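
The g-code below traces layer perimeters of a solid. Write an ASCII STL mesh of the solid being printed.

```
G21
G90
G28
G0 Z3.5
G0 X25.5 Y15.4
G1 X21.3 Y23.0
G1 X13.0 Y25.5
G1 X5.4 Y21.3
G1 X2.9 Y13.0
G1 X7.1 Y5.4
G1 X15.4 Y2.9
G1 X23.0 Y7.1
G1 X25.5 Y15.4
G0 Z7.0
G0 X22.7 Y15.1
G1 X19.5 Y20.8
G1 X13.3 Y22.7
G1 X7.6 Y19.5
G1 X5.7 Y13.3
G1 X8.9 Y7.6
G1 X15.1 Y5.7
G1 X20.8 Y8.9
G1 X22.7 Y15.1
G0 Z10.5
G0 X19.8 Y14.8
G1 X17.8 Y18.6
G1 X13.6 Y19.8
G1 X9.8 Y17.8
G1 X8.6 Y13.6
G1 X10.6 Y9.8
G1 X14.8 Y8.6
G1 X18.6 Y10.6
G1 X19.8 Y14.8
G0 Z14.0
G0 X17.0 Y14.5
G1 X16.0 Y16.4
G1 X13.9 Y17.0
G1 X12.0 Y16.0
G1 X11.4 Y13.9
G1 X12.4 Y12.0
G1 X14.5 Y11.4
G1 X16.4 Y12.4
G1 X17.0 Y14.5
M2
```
solid part
  facet normal 0.0000 0.0000 -1.0000
    outer loop
      vertex 12.7 28.3 0.0
      vertex 23.1 25.2 0.0
      vertex 28.3 15.7 0.0
    endloop
  endfacet
  facet normal 0.0000 0.0000 -1.0000
    outer loop
      vertex 3.2 23.1 0.0
      vertex 12.7 28.3 0.0
      vertex 28.3 15.7 0.0
    endloop
  endfacet
  facet normal 0.0000 0.0000 -1.0000
    outer loop
      vertex 0.1 12.7 0.0
      vertex 3.2 23.1 0.0
      vertex 28.3 15.7 0.0
    endloop
  endfacet
  facet normal 0.0000 0.0000 -1.0000
    outer loop
      vertex 5.3 3.2 0.0
      vertex 0.1 12.7 0.0
      vertex 28.3 15.7 0.0
    endloop
  endfacet
  facet normal 0.0000 0.0000 -1.0000
    outer loop
      vertex 15.7 0.1 0.0
      vertex 5.3 3.2 0.0
      vertex 28.3 15.7 0.0
    endloop
  endfacet
  facet normal 0.0000 0.0000 -1.0000
    outer loop
      vertex 25.2 5.3 0.0
      vertex 15.7 0.1 0.0
      vertex 28.3 15.7 0.0
    endloop
  endfacet
  facet normal 0.7025 0.3845 0.5989
    outer loop
      vertex 28.3 15.7 0.0
      vertex 23.1 25.2 0.0
      vertex 14.2 14.2 17.5
    endloop
  endfacet
  facet normal 0.2288 0.7675 0.5988
    outer loop
      vertex 23.1 25.2 0.0
      vertex 12.7 28.3 0.0
      vertex 14.2 14.2 17.5
    endloop
  endfacet
  facet normal -0.3845 0.7025 0.5989
    outer loop
      vertex 12.7 28.3 0.0
      vertex 3.2 23.1 0.0
      vertex 14.2 14.2 17.5
    endloop
  endfacet
  facet normal -0.7675 0.2288 0.5988
    outer loop
      vertex 3.2 23.1 0.0
      vertex 0.1 12.7 0.0
      vertex 14.2 14.2 17.5
    endloop
  endfacet
  facet normal -0.7025 -0.3845 0.5989
    outer loop
      vertex 0.1 12.7 0.0
      vertex 5.3 3.2 0.0
      vertex 14.2 14.2 17.5
    endloop
  endfacet
  facet normal -0.2288 -0.7675 0.5988
    outer loop
      vertex 5.3 3.2 0.0
      vertex 15.7 0.1 0.0
      vertex 14.2 14.2 17.5
    endloop
  endfacet
  facet normal 0.3845 -0.7025 0.5989
    outer loop
      vertex 15.7 0.1 0.0
      vertex 25.2 5.3 0.0
      vertex 14.2 14.2 17.5
    endloop
  endfacet
  facet normal 0.7675 -0.2288 0.5988
    outer loop
      vertex 25.2 5.3 0.0
      vertex 28.3 15.7 0.0
      vertex 14.2 14.2 17.5
    endloop
  endfacet
endsolid part

The G0 Z moves step by Δz≈3.5 mm. The G1 loops shrink linearly with z, so the solid tapers from its base footprint up to z≈17.5. Closing with a flat bottom cap and the tapered top and triangulating gives 14 facets — a regular 8-sided pyramid, base circumscribed radius ≈ 14.2 mm, apex at z ≈ 17.5 mm.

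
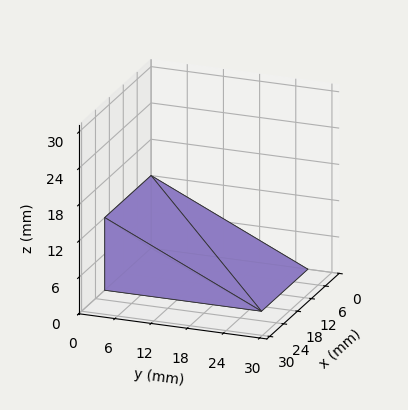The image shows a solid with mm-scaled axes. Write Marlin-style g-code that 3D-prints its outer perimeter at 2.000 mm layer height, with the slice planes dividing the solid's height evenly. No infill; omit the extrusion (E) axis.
Reading the render: the shape is a wedge (ramp): 20 × 26 mm base, rising to 12 mm along the y=0 edge and sloping linearly to z=0 at y=26 (dimensions read to the nearest mm from the axis ticks). For the g-code, the solid's height is divided into equal slices at the stated Δz and each level perimeter traced with G1 moves after a G0 lift.

; perimeter-only toolpath
G21 ; units = mm
G90 ; absolute positioning
G28 ; home
; layer 1
G0 Z2.000
G0 X0.000 Y0.000
G1 X20.000 Y0.000
G1 X20.000 Y21.667
G1 X0.000 Y21.667
G1 X0.000 Y0.000
; layer 2
G0 Z4.000
G0 X0.000 Y0.000
G1 X20.000 Y0.000
G1 X20.000 Y17.333
G1 X0.000 Y17.333
G1 X0.000 Y0.000
; layer 3
G0 Z6.000
G0 X0.000 Y0.000
G1 X20.000 Y0.000
G1 X20.000 Y13.000
G1 X0.000 Y13.000
G1 X0.000 Y0.000
; layer 4
G0 Z8.000
G0 X0.000 Y0.000
G1 X20.000 Y0.000
G1 X20.000 Y8.667
G1 X0.000 Y8.667
G1 X0.000 Y0.000
; layer 5
G0 Z10.000
G0 X0.000 Y0.000
G1 X20.000 Y0.000
G1 X20.000 Y4.333
G1 X0.000 Y4.333
G1 X0.000 Y0.000
M2 ; end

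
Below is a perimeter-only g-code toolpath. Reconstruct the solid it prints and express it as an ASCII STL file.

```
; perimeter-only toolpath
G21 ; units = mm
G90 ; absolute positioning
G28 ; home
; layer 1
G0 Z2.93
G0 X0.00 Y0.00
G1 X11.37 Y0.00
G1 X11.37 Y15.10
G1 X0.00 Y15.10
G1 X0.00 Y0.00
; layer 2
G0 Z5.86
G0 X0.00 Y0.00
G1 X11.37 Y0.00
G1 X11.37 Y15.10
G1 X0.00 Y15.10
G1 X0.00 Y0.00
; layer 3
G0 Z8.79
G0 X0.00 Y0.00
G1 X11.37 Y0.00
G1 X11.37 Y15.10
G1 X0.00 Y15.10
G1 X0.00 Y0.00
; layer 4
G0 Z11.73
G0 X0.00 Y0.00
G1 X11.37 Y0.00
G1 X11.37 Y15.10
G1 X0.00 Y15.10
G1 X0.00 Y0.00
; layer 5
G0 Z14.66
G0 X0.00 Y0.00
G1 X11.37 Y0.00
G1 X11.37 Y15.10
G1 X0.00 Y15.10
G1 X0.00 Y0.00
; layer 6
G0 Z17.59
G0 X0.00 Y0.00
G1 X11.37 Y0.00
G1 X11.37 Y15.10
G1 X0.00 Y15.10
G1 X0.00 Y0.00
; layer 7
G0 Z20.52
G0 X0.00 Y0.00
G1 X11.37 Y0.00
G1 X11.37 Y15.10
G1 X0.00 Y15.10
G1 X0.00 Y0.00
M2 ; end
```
solid part
  facet normal 0.0000 0.0000 -1.0000
    outer loop
      vertex 11.37 15.10 0.00
      vertex 11.37 0.00 0.00
      vertex 0.00 0.00 0.00
    endloop
  endfacet
  facet normal 0.0000 0.0000 -1.0000
    outer loop
      vertex 0.00 15.10 0.00
      vertex 11.37 15.10 0.00
      vertex 0.00 0.00 0.00
    endloop
  endfacet
  facet normal 0.0000 0.0000 1.0000
    outer loop
      vertex 0.00 0.00 20.52
      vertex 11.37 0.00 20.52
      vertex 11.37 15.10 20.52
    endloop
  endfacet
  facet normal 0.0000 0.0000 1.0000
    outer loop
      vertex 0.00 0.00 20.52
      vertex 11.37 15.10 20.52
      vertex 0.00 15.10 20.52
    endloop
  endfacet
  facet normal 0.0000 -1.0000 0.0000
    outer loop
      vertex 0.00 0.00 0.00
      vertex 11.37 0.00 0.00
      vertex 11.37 0.00 20.52
    endloop
  endfacet
  facet normal 0.0000 -1.0000 0.0000
    outer loop
      vertex 0.00 0.00 0.00
      vertex 11.37 0.00 20.52
      vertex 0.00 0.00 20.52
    endloop
  endfacet
  facet normal 0.0000 1.0000 0.0000
    outer loop
      vertex 11.37 15.10 20.52
      vertex 11.37 15.10 0.00
      vertex 0.00 15.10 0.00
    endloop
  endfacet
  facet normal 0.0000 1.0000 0.0000
    outer loop
      vertex 0.00 15.10 20.52
      vertex 11.37 15.10 20.52
      vertex 0.00 15.10 0.00
    endloop
  endfacet
  facet normal -1.0000 0.0000 0.0000
    outer loop
      vertex 0.00 15.10 20.52
      vertex 0.00 15.10 0.00
      vertex 0.00 0.00 0.00
    endloop
  endfacet
  facet normal -1.0000 0.0000 0.0000
    outer loop
      vertex 0.00 0.00 20.52
      vertex 0.00 15.10 20.52
      vertex 0.00 0.00 0.00
    endloop
  endfacet
  facet normal 1.0000 0.0000 0.0000
    outer loop
      vertex 11.37 0.00 0.00
      vertex 11.37 15.10 0.00
      vertex 11.37 15.10 20.52
    endloop
  endfacet
  facet normal 1.0000 0.0000 0.0000
    outer loop
      vertex 11.37 0.00 0.00
      vertex 11.37 15.10 20.52
      vertex 11.37 0.00 20.52
    endloop
  endfacet
endsolid part

The G0 Z moves step by Δz≈2.93 mm. Every layer's G1 loop is the same polygon, so the solid is a straight extrusion of it from z=0 to z≈20.5. Closing with flat bottom and top caps and triangulating gives 12 facets — a rectangular box, roughly 11.4 × 15.1 mm footprint and 20.5 mm tall.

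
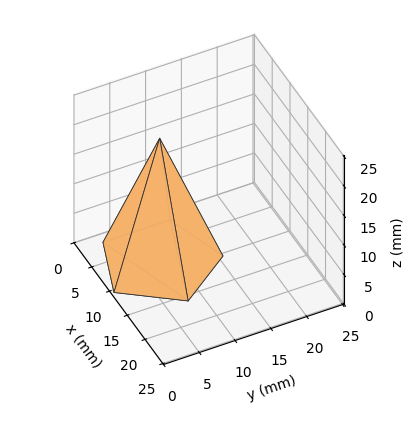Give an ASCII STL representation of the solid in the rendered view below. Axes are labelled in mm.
Reading the render: the shape is a regular 5-sided pyramid, base circumscribed radius ≈ 8 mm, apex at z ≈ 21 mm (dimensions read to the nearest mm from the axis ticks). For the STL, each face is triangulated and given an outward normal.

solid part
  facet normal 0.0000 0.0000 -1.0000
    outer loop
      vertex 1.528 12.702 0.000
      vertex 10.472 15.608 0.000
      vertex 16.000 8.000 0.000
    endloop
  endfacet
  facet normal 0.0000 0.0000 -1.0000
    outer loop
      vertex 1.528 3.298 0.000
      vertex 1.528 12.702 0.000
      vertex 16.000 8.000 0.000
    endloop
  endfacet
  facet normal 0.0000 0.0000 -1.0000
    outer loop
      vertex 10.472 0.392 0.000
      vertex 1.528 3.298 0.000
      vertex 16.000 8.000 0.000
    endloop
  endfacet
  facet normal 0.7731 0.5617 0.2945
    outer loop
      vertex 16.000 8.000 0.000
      vertex 10.472 15.608 0.000
      vertex 8.000 8.000 21.000
    endloop
  endfacet
  facet normal -0.2953 0.9089 0.2945
    outer loop
      vertex 10.472 15.608 0.000
      vertex 1.528 12.702 0.000
      vertex 8.000 8.000 21.000
    endloop
  endfacet
  facet normal -0.9556 0.0000 0.2945
    outer loop
      vertex 1.528 12.702 0.000
      vertex 1.528 3.298 0.000
      vertex 8.000 8.000 21.000
    endloop
  endfacet
  facet normal -0.2953 -0.9089 0.2945
    outer loop
      vertex 1.528 3.298 0.000
      vertex 10.472 0.392 0.000
      vertex 8.000 8.000 21.000
    endloop
  endfacet
  facet normal 0.7731 -0.5617 0.2945
    outer loop
      vertex 10.472 0.392 0.000
      vertex 16.000 8.000 0.000
      vertex 8.000 8.000 21.000
    endloop
  endfacet
endsolid part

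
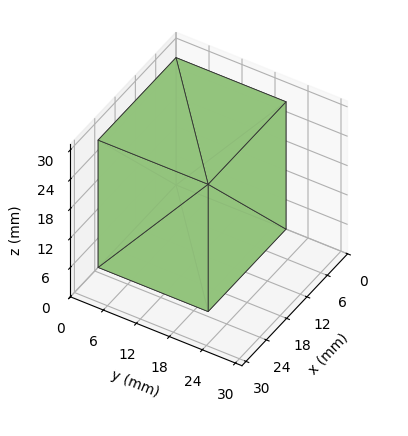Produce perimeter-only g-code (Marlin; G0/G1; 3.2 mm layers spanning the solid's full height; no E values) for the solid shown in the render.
Reading the render: the shape is a rectangular box, roughly 23 × 20 mm footprint and 26 mm tall (dimensions read to the nearest mm from the axis ticks). For the g-code, the solid's height is divided into equal slices at the stated Δz and each level perimeter traced with G1 moves after a G0 lift.

; perimeter-only toolpath
G21 ; units = mm
G90 ; absolute positioning
G28 ; home
; layer 1
G0 Z3.2
G0 X0.0 Y0.0
G1 X23.0 Y0.0
G1 X23.0 Y20.0
G1 X0.0 Y20.0
G1 X0.0 Y0.0
; layer 2
G0 Z6.5
G0 X0.0 Y0.0
G1 X23.0 Y0.0
G1 X23.0 Y20.0
G1 X0.0 Y20.0
G1 X0.0 Y0.0
; layer 3
G0 Z9.8
G0 X0.0 Y0.0
G1 X23.0 Y0.0
G1 X23.0 Y20.0
G1 X0.0 Y20.0
G1 X0.0 Y0.0
; layer 4
G0 Z13.0
G0 X0.0 Y0.0
G1 X23.0 Y0.0
G1 X23.0 Y20.0
G1 X0.0 Y20.0
G1 X0.0 Y0.0
; layer 5
G0 Z16.2
G0 X0.0 Y0.0
G1 X23.0 Y0.0
G1 X23.0 Y20.0
G1 X0.0 Y20.0
G1 X0.0 Y0.0
; layer 6
G0 Z19.5
G0 X0.0 Y0.0
G1 X23.0 Y0.0
G1 X23.0 Y20.0
G1 X0.0 Y20.0
G1 X0.0 Y0.0
; layer 7
G0 Z22.8
G0 X0.0 Y0.0
G1 X23.0 Y0.0
G1 X23.0 Y20.0
G1 X0.0 Y20.0
G1 X0.0 Y0.0
; layer 8
G0 Z26.0
G0 X0.0 Y0.0
G1 X23.0 Y0.0
G1 X23.0 Y20.0
G1 X0.0 Y20.0
G1 X0.0 Y0.0
M2 ; end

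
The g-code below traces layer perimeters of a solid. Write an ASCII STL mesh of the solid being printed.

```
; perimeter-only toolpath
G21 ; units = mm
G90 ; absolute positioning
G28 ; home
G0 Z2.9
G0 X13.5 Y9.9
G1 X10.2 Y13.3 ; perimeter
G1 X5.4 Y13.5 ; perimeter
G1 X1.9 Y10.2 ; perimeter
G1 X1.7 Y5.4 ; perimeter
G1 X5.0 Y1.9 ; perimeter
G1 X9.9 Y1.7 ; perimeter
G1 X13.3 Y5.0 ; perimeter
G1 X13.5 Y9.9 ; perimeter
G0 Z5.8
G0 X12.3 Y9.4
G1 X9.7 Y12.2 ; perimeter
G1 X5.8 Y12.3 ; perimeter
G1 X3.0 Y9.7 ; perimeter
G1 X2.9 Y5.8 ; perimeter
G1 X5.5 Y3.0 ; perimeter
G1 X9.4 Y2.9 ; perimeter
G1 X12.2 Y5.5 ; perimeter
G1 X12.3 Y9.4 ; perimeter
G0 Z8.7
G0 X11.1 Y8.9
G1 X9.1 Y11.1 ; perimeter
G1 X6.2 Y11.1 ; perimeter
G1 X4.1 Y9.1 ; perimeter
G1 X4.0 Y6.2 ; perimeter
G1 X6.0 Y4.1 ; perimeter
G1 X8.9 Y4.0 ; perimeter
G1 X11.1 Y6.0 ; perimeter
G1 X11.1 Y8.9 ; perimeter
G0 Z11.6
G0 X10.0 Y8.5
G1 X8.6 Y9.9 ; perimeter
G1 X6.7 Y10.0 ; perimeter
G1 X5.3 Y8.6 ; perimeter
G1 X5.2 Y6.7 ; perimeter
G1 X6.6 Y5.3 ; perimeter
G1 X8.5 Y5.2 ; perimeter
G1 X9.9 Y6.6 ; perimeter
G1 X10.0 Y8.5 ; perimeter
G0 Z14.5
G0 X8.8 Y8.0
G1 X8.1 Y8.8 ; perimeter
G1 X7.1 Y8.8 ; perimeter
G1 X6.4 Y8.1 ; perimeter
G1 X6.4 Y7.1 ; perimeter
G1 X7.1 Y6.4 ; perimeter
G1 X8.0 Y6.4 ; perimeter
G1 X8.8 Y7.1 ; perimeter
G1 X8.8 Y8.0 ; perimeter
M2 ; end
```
solid part
  facet normal 0.0000 0.0000 -1.0000
    outer loop
      vertex 4.9 14.7 0.0
      vertex 10.7 14.5 0.0
      vertex 14.7 10.3 0.0
    endloop
  endfacet
  facet normal 0.0000 0.0000 -1.0000
    outer loop
      vertex 0.7 10.7 0.0
      vertex 4.9 14.7 0.0
      vertex 14.7 10.3 0.0
    endloop
  endfacet
  facet normal 0.0000 0.0000 -1.0000
    outer loop
      vertex 0.5 4.9 0.0
      vertex 0.7 10.7 0.0
      vertex 14.7 10.3 0.0
    endloop
  endfacet
  facet normal 0.0000 0.0000 -1.0000
    outer loop
      vertex 4.5 0.7 0.0
      vertex 0.5 4.9 0.0
      vertex 14.7 10.3 0.0
    endloop
  endfacet
  facet normal 0.0000 0.0000 -1.0000
    outer loop
      vertex 10.3 0.5 0.0
      vertex 4.5 0.7 0.0
      vertex 14.7 10.3 0.0
    endloop
  endfacet
  facet normal 0.0000 0.0000 -1.0000
    outer loop
      vertex 14.5 4.5 0.0
      vertex 10.3 0.5 0.0
      vertex 14.7 10.3 0.0
    endloop
  endfacet
  facet normal 0.6718 0.6398 0.3734
    outer loop
      vertex 14.7 10.3 0.0
      vertex 10.7 14.5 0.0
      vertex 7.6 7.6 17.4
    endloop
  endfacet
  facet normal 0.0320 0.9271 0.3734
    outer loop
      vertex 10.7 14.5 0.0
      vertex 4.9 14.7 0.0
      vertex 7.6 7.6 17.4
    endloop
  endfacet
  facet normal -0.6398 0.6718 0.3734
    outer loop
      vertex 4.9 14.7 0.0
      vertex 0.7 10.7 0.0
      vertex 7.6 7.6 17.4
    endloop
  endfacet
  facet normal -0.9271 0.0320 0.3734
    outer loop
      vertex 0.7 10.7 0.0
      vertex 0.5 4.9 0.0
      vertex 7.6 7.6 17.4
    endloop
  endfacet
  facet normal -0.6718 -0.6398 0.3734
    outer loop
      vertex 0.5 4.9 0.0
      vertex 4.5 0.7 0.0
      vertex 7.6 7.6 17.4
    endloop
  endfacet
  facet normal -0.0320 -0.9271 0.3734
    outer loop
      vertex 4.5 0.7 0.0
      vertex 10.3 0.5 0.0
      vertex 7.6 7.6 17.4
    endloop
  endfacet
  facet normal 0.6398 -0.6718 0.3734
    outer loop
      vertex 10.3 0.5 0.0
      vertex 14.5 4.5 0.0
      vertex 7.6 7.6 17.4
    endloop
  endfacet
  facet normal 0.9271 -0.0320 0.3734
    outer loop
      vertex 14.5 4.5 0.0
      vertex 14.7 10.3 0.0
      vertex 7.6 7.6 17.4
    endloop
  endfacet
endsolid part

The G0 Z moves step by Δz≈2.9 mm. The G1 loops shrink linearly with z, so the solid tapers from its base footprint up to z≈17.4. Closing with a flat bottom cap and the tapered top and triangulating gives 14 facets — a regular 8-sided pyramid, base circumscribed radius ≈ 7.6 mm, apex at z ≈ 17.4 mm.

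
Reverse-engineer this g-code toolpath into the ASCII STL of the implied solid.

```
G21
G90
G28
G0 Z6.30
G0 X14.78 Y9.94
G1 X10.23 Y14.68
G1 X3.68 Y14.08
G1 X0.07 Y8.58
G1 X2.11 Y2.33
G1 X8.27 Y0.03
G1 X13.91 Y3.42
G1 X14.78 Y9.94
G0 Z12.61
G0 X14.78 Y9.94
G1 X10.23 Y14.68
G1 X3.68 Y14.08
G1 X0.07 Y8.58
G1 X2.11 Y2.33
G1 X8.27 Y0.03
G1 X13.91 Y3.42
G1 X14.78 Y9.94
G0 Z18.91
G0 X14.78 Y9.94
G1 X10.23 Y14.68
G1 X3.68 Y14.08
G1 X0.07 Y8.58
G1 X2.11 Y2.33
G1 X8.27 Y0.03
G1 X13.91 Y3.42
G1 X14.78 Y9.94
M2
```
solid part
  facet normal 0.0000 0.0000 -1.0000
    outer loop
      vertex 3.68 14.08 0.00
      vertex 10.23 14.68 0.00
      vertex 14.78 9.94 0.00
    endloop
  endfacet
  facet normal 0.0000 0.0000 -1.0000
    outer loop
      vertex 0.07 8.58 0.00
      vertex 3.68 14.08 0.00
      vertex 14.78 9.94 0.00
    endloop
  endfacet
  facet normal 0.0000 0.0000 -1.0000
    outer loop
      vertex 2.11 2.33 0.00
      vertex 0.07 8.58 0.00
      vertex 14.78 9.94 0.00
    endloop
  endfacet
  facet normal 0.0000 0.0000 -1.0000
    outer loop
      vertex 8.27 0.03 0.00
      vertex 2.11 2.33 0.00
      vertex 14.78 9.94 0.00
    endloop
  endfacet
  facet normal 0.0000 0.0000 -1.0000
    outer loop
      vertex 13.91 3.42 0.00
      vertex 8.27 0.03 0.00
      vertex 14.78 9.94 0.00
    endloop
  endfacet
  facet normal 0.0000 0.0000 1.0000
    outer loop
      vertex 14.78 9.94 18.91
      vertex 10.23 14.68 18.91
      vertex 3.68 14.08 18.91
    endloop
  endfacet
  facet normal 0.0000 0.0000 1.0000
    outer loop
      vertex 14.78 9.94 18.91
      vertex 3.68 14.08 18.91
      vertex 0.07 8.58 18.91
    endloop
  endfacet
  facet normal 0.0000 0.0000 1.0000
    outer loop
      vertex 14.78 9.94 18.91
      vertex 0.07 8.58 18.91
      vertex 2.11 2.33 18.91
    endloop
  endfacet
  facet normal 0.0000 0.0000 1.0000
    outer loop
      vertex 14.78 9.94 18.91
      vertex 2.11 2.33 18.91
      vertex 8.27 0.03 18.91
    endloop
  endfacet
  facet normal 0.0000 0.0000 1.0000
    outer loop
      vertex 14.78 9.94 18.91
      vertex 8.27 0.03 18.91
      vertex 13.91 3.42 18.91
    endloop
  endfacet
  facet normal 0.7214 0.6925 0.0000
    outer loop
      vertex 14.78 9.94 0.00
      vertex 10.23 14.68 0.00
      vertex 10.23 14.68 18.91
    endloop
  endfacet
  facet normal 0.7214 0.6925 0.0000
    outer loop
      vertex 14.78 9.94 0.00
      vertex 10.23 14.68 18.91
      vertex 14.78 9.94 18.91
    endloop
  endfacet
  facet normal -0.0912 0.9958 0.0000
    outer loop
      vertex 10.23 14.68 0.00
      vertex 3.68 14.08 0.00
      vertex 3.68 14.08 18.91
    endloop
  endfacet
  facet normal -0.0912 0.9958 0.0000
    outer loop
      vertex 10.23 14.68 0.00
      vertex 3.68 14.08 18.91
      vertex 10.23 14.68 18.91
    endloop
  endfacet
  facet normal -0.8360 0.5487 0.0000
    outer loop
      vertex 3.68 14.08 0.00
      vertex 0.07 8.58 0.00
      vertex 0.07 8.58 18.91
    endloop
  endfacet
  facet normal -0.8360 0.5487 0.0000
    outer loop
      vertex 3.68 14.08 0.00
      vertex 0.07 8.58 18.91
      vertex 3.68 14.08 18.91
    endloop
  endfacet
  facet normal -0.9506 -0.3103 0.0000
    outer loop
      vertex 0.07 8.58 0.00
      vertex 2.11 2.33 0.00
      vertex 2.11 2.33 18.91
    endloop
  endfacet
  facet normal -0.9506 -0.3103 0.0000
    outer loop
      vertex 0.07 8.58 0.00
      vertex 2.11 2.33 18.91
      vertex 0.07 8.58 18.91
    endloop
  endfacet
  facet normal -0.3498 -0.9368 0.0000
    outer loop
      vertex 2.11 2.33 0.00
      vertex 8.27 0.03 0.00
      vertex 8.27 0.03 18.91
    endloop
  endfacet
  facet normal -0.3498 -0.9368 0.0000
    outer loop
      vertex 2.11 2.33 0.00
      vertex 8.27 0.03 18.91
      vertex 2.11 2.33 18.91
    endloop
  endfacet
  facet normal 0.5152 -0.8571 0.0000
    outer loop
      vertex 8.27 0.03 0.00
      vertex 13.91 3.42 0.00
      vertex 13.91 3.42 18.91
    endloop
  endfacet
  facet normal 0.5152 -0.8571 0.0000
    outer loop
      vertex 8.27 0.03 0.00
      vertex 13.91 3.42 18.91
      vertex 8.27 0.03 18.91
    endloop
  endfacet
  facet normal 0.9912 -0.1323 0.0000
    outer loop
      vertex 13.91 3.42 0.00
      vertex 14.78 9.94 0.00
      vertex 14.78 9.94 18.91
    endloop
  endfacet
  facet normal 0.9912 -0.1323 0.0000
    outer loop
      vertex 13.91 3.42 0.00
      vertex 14.78 9.94 18.91
      vertex 13.91 3.42 18.91
    endloop
  endfacet
endsolid part

The G0 Z moves step by Δz≈6.30 mm. Every layer's G1 loop is the same polygon, so the solid is a straight extrusion of it from z=0 to z≈18.9. Closing with flat bottom and top caps and triangulating gives 24 facets — a regular 7-sided prism (a cylinder approximated with 7 flat sides), circumscribed radius ≈ 7.58 mm, height ≈ 18.9 mm.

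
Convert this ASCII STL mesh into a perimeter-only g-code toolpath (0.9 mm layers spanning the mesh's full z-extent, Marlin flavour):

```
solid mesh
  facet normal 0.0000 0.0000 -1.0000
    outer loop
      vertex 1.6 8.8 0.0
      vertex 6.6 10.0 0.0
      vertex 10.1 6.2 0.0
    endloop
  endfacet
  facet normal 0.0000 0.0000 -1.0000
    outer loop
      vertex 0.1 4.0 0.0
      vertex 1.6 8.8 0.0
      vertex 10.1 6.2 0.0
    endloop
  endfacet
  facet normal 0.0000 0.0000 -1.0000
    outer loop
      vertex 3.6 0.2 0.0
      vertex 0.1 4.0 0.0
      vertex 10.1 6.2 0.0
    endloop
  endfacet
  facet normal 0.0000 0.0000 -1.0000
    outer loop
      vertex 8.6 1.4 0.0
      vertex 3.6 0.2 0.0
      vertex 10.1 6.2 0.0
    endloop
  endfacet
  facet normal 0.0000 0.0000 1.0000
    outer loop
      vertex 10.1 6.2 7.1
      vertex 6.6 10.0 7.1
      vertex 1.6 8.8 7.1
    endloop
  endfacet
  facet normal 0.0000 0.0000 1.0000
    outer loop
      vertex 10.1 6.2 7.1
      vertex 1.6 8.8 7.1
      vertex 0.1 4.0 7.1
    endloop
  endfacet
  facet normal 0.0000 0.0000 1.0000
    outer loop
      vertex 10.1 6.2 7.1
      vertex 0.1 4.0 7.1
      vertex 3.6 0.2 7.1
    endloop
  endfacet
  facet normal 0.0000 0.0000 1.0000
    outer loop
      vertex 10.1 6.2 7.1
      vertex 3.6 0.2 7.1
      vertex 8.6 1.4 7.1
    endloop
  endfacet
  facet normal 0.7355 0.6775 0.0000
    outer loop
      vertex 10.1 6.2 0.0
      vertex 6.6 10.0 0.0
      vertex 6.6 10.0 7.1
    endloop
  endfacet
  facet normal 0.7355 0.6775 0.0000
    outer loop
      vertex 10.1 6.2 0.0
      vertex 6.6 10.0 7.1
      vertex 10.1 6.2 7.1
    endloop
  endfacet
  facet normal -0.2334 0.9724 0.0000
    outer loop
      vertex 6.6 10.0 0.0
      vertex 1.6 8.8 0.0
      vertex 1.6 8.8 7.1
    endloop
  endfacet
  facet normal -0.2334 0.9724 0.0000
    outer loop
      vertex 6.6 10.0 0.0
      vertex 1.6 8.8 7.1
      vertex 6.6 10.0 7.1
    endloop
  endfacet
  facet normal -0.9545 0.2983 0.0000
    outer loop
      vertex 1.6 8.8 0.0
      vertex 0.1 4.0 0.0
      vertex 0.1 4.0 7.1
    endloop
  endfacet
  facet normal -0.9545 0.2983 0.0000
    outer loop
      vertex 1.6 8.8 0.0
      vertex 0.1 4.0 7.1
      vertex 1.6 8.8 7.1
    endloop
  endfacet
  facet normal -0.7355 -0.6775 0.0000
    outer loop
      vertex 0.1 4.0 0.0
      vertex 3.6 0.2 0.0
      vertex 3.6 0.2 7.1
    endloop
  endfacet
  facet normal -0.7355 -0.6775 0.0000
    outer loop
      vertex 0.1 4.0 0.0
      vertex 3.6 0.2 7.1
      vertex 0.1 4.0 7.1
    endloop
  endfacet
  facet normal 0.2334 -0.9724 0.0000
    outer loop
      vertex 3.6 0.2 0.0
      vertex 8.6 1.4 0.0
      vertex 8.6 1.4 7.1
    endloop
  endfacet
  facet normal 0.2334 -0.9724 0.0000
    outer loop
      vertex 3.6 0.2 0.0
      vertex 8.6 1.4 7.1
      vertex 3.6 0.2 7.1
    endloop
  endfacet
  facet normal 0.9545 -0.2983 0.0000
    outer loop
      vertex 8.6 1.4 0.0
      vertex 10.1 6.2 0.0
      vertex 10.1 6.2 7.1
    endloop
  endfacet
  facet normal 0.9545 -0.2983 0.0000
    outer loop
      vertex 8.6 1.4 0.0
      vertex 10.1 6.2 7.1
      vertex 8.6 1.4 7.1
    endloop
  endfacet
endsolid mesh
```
; perimeter-only toolpath
G21 ; units = mm
G90 ; absolute positioning
G28 ; home
; layer 1
G0 Z0.9
G0 X10.1 Y6.2
G1 X6.6 Y10.0
G1 X1.6 Y8.8
G1 X0.1 Y4.0
G1 X3.6 Y0.2
G1 X8.6 Y1.4
G1 X10.1 Y6.2
; layer 2
G0 Z1.8
G0 X10.1 Y6.2
G1 X6.6 Y10.0
G1 X1.6 Y8.8
G1 X0.1 Y4.0
G1 X3.6 Y0.2
G1 X8.6 Y1.4
G1 X10.1 Y6.2
; layer 3
G0 Z2.7
G0 X10.1 Y6.2
G1 X6.6 Y10.0
G1 X1.6 Y8.8
G1 X0.1 Y4.0
G1 X3.6 Y0.2
G1 X8.6 Y1.4
G1 X10.1 Y6.2
; layer 4
G0 Z3.5
G0 X10.1 Y6.2
G1 X6.6 Y10.0
G1 X1.6 Y8.8
G1 X0.1 Y4.0
G1 X3.6 Y0.2
G1 X8.6 Y1.4
G1 X10.1 Y6.2
; layer 5
G0 Z4.4
G0 X10.1 Y6.2
G1 X6.6 Y10.0
G1 X1.6 Y8.8
G1 X0.1 Y4.0
G1 X3.6 Y0.2
G1 X8.6 Y1.4
G1 X10.1 Y6.2
; layer 6
G0 Z5.3
G0 X10.1 Y6.2
G1 X6.6 Y10.0
G1 X1.6 Y8.8
G1 X0.1 Y4.0
G1 X3.6 Y0.2
G1 X8.6 Y1.4
G1 X10.1 Y6.2
; layer 7
G0 Z6.2
G0 X10.1 Y6.2
G1 X6.6 Y10.0
G1 X1.6 Y8.8
G1 X0.1 Y4.0
G1 X3.6 Y0.2
G1 X8.6 Y1.4
G1 X10.1 Y6.2
; layer 8
G0 Z7.1
G0 X10.1 Y6.2
G1 X6.6 Y10.0
G1 X1.6 Y8.8
G1 X0.1 Y4.0
G1 X3.6 Y0.2
G1 X8.6 Y1.4
G1 X10.1 Y6.2
M2 ; end

The solid is a regular 6-sided prism (a cylinder approximated with 6 flat sides), circumscribed radius ≈ 5.1 mm, height ≈ 7.1 mm. Slicing at Δz = 0.9 mm — 8 equal slices spanning the solid's height, so layer i sits at z = i·h/8 — gives 8 non-empty perimeters. Each is a 6-segment closed polygon; G0 lifts to the layer z and rapids to the start vertex, then G1 traces the edges.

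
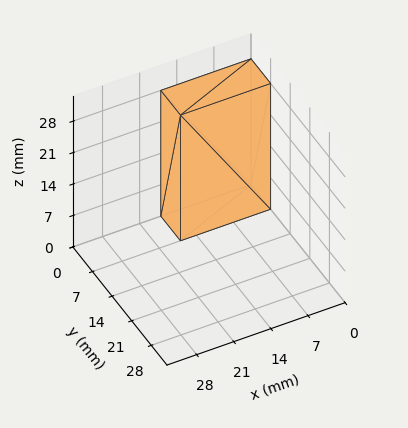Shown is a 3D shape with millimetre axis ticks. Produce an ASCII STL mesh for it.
Reading the render: the shape is a rectangular box, roughly 17 × 7 mm footprint and 28 mm tall (dimensions read to the nearest mm from the axis ticks). For the STL, each face is triangulated and given an outward normal.

solid part
  facet normal 0.0000 0.0000 -1.0000
    outer loop
      vertex 17.00 7.00 0.00
      vertex 17.00 0.00 0.00
      vertex 0.00 0.00 0.00
    endloop
  endfacet
  facet normal 0.0000 0.0000 -1.0000
    outer loop
      vertex 0.00 7.00 0.00
      vertex 17.00 7.00 0.00
      vertex 0.00 0.00 0.00
    endloop
  endfacet
  facet normal 0.0000 0.0000 1.0000
    outer loop
      vertex 0.00 0.00 28.00
      vertex 17.00 0.00 28.00
      vertex 17.00 7.00 28.00
    endloop
  endfacet
  facet normal 0.0000 0.0000 1.0000
    outer loop
      vertex 0.00 0.00 28.00
      vertex 17.00 7.00 28.00
      vertex 0.00 7.00 28.00
    endloop
  endfacet
  facet normal 0.0000 -1.0000 0.0000
    outer loop
      vertex 0.00 0.00 0.00
      vertex 17.00 0.00 0.00
      vertex 17.00 0.00 28.00
    endloop
  endfacet
  facet normal 0.0000 -1.0000 0.0000
    outer loop
      vertex 0.00 0.00 0.00
      vertex 17.00 0.00 28.00
      vertex 0.00 0.00 28.00
    endloop
  endfacet
  facet normal 0.0000 1.0000 0.0000
    outer loop
      vertex 17.00 7.00 28.00
      vertex 17.00 7.00 0.00
      vertex 0.00 7.00 0.00
    endloop
  endfacet
  facet normal 0.0000 1.0000 0.0000
    outer loop
      vertex 0.00 7.00 28.00
      vertex 17.00 7.00 28.00
      vertex 0.00 7.00 0.00
    endloop
  endfacet
  facet normal -1.0000 0.0000 0.0000
    outer loop
      vertex 0.00 7.00 28.00
      vertex 0.00 7.00 0.00
      vertex 0.00 0.00 0.00
    endloop
  endfacet
  facet normal -1.0000 0.0000 0.0000
    outer loop
      vertex 0.00 0.00 28.00
      vertex 0.00 7.00 28.00
      vertex 0.00 0.00 0.00
    endloop
  endfacet
  facet normal 1.0000 0.0000 0.0000
    outer loop
      vertex 17.00 0.00 0.00
      vertex 17.00 7.00 0.00
      vertex 17.00 7.00 28.00
    endloop
  endfacet
  facet normal 1.0000 0.0000 0.0000
    outer loop
      vertex 17.00 0.00 0.00
      vertex 17.00 7.00 28.00
      vertex 17.00 0.00 28.00
    endloop
  endfacet
endsolid part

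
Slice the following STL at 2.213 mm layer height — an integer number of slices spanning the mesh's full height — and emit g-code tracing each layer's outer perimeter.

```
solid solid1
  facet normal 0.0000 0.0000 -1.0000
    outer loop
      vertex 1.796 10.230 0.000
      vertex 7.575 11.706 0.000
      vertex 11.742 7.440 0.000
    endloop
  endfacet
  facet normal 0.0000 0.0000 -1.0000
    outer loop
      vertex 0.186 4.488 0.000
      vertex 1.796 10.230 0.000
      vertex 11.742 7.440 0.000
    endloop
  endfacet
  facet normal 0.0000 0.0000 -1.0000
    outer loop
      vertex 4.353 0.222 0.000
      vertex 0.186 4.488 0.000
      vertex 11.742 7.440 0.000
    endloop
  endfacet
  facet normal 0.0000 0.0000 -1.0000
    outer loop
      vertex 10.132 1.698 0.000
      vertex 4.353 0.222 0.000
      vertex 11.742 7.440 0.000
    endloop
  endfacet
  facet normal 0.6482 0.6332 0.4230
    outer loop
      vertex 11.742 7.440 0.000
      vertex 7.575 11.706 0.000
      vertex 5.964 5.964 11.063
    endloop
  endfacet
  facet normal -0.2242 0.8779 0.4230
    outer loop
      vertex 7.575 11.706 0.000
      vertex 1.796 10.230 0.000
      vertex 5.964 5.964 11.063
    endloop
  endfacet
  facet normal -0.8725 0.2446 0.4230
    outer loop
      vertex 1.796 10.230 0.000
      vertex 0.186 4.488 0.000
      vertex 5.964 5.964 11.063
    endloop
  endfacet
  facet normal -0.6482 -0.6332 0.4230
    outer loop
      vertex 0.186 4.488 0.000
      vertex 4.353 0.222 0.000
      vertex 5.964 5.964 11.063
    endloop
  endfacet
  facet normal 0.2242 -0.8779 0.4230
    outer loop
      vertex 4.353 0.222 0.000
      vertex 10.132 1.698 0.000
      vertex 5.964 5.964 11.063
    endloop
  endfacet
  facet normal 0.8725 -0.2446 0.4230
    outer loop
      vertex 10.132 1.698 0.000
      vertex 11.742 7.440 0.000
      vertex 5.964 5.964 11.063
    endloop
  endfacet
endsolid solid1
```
; perimeter-only toolpath
G21 ; units = mm
G90 ; absolute positioning
G28 ; home
; layer 1
G0 Z2.213
G0 X10.586 Y7.145
G1 X7.253 Y10.558
G1 X2.630 Y9.377
G1 X1.342 Y4.783
G1 X4.675 Y1.370
G1 X9.298 Y2.551
G1 X10.586 Y7.145
; layer 2
G0 Z4.425
G0 X9.431 Y6.850
G1 X6.931 Y9.409
G1 X3.463 Y8.524
G1 X2.497 Y5.078
G1 X4.997 Y2.519
G1 X8.465 Y3.404
G1 X9.431 Y6.850
; layer 3
G0 Z6.638
G0 X8.275 Y6.554
G1 X6.608 Y8.261
G1 X4.297 Y7.670
G1 X3.653 Y5.374
G1 X5.320 Y3.667
G1 X7.631 Y4.258
G1 X8.275 Y6.554
; layer 4
G0 Z8.850
G0 X7.120 Y6.259
G1 X6.286 Y7.112
G1 X5.130 Y6.817
G1 X4.808 Y5.669
G1 X5.642 Y4.816
G1 X6.798 Y5.111
G1 X7.120 Y6.259
M2 ; end

The solid is a regular 6-sided pyramid, base circumscribed radius ≈ 5.96 mm, apex at z ≈ 11.1 mm. Slicing at Δz = 2.213 mm — 5 equal slices spanning the solid's height, so layer i sits at z = i·h/5 — gives 4 non-empty perimeters. Each is a 6-segment closed polygon; G0 lifts to the layer z and rapids to the start vertex, then G1 traces the edges. The cross-section shrinks linearly with z (the slice at the apex is degenerate and omitted).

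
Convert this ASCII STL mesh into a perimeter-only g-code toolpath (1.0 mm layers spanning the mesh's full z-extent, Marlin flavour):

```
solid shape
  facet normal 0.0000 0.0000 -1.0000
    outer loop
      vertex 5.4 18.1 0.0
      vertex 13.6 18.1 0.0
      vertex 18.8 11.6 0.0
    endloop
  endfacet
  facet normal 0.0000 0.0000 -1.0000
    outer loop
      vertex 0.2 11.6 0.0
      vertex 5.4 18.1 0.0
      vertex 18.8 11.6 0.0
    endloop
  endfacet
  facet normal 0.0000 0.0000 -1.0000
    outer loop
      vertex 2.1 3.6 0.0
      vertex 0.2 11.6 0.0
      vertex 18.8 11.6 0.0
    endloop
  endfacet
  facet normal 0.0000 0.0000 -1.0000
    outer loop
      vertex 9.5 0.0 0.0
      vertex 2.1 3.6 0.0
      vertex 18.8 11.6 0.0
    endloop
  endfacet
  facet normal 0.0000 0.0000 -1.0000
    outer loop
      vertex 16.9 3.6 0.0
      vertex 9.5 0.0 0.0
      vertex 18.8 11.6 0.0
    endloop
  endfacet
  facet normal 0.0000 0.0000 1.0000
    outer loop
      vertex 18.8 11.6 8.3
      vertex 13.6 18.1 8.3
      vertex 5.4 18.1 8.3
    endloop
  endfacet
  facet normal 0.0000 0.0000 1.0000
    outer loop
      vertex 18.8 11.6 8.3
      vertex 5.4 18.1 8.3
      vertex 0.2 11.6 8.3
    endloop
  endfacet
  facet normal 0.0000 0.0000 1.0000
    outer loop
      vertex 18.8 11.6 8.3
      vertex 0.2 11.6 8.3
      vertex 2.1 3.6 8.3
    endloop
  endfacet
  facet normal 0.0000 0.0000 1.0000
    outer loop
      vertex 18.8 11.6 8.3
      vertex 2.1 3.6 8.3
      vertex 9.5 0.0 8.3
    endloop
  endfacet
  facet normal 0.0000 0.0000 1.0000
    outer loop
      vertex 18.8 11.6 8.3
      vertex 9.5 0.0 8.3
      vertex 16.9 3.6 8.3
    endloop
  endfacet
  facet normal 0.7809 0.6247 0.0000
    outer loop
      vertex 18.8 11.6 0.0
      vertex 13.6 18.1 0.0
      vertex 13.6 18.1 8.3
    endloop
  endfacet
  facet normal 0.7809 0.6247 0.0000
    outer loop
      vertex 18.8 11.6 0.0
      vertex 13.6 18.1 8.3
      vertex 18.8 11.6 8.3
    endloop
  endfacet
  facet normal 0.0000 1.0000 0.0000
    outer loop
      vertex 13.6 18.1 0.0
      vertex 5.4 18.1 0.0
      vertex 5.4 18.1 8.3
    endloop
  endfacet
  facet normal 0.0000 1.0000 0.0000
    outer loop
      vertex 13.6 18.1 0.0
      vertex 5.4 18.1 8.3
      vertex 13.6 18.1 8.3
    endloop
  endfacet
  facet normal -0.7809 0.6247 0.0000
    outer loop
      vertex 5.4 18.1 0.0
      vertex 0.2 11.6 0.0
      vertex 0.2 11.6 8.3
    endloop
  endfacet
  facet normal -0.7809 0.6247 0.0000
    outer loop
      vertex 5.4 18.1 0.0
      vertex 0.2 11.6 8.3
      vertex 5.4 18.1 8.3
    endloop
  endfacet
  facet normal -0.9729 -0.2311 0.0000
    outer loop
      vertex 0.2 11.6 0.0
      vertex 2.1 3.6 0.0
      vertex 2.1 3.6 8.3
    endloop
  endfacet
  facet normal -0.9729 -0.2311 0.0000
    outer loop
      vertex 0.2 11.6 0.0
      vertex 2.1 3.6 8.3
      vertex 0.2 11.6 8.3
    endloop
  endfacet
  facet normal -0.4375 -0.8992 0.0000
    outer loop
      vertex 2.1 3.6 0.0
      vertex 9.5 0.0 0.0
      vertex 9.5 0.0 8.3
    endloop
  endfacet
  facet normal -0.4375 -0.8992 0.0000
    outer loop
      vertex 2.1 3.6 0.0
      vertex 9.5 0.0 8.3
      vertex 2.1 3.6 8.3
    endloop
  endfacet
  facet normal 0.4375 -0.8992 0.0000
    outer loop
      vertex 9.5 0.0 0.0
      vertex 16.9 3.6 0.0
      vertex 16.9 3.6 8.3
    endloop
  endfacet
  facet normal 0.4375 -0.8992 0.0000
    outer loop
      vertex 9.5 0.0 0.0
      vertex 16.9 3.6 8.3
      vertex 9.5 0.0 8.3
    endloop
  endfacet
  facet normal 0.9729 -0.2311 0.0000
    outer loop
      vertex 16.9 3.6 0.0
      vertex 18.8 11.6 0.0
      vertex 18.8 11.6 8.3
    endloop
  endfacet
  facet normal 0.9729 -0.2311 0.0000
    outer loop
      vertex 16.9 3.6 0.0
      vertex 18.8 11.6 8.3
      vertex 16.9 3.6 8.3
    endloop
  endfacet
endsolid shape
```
; perimeter-only toolpath
G21 ; units = mm
G90 ; absolute positioning
G28 ; home
; layer 1
G0 Z1.0
G0 X18.8 Y11.6
G1 X13.6 Y18.1
G1 X5.4 Y18.1
G1 X0.2 Y11.6
G1 X2.1 Y3.6
G1 X9.5 Y0.0
G1 X16.9 Y3.6
G1 X18.8 Y11.6
; layer 2
G0 Z2.1
G0 X18.8 Y11.6
G1 X13.6 Y18.1
G1 X5.4 Y18.1
G1 X0.2 Y11.6
G1 X2.1 Y3.6
G1 X9.5 Y0.0
G1 X16.9 Y3.6
G1 X18.8 Y11.6
; layer 3
G0 Z3.1
G0 X18.8 Y11.6
G1 X13.6 Y18.1
G1 X5.4 Y18.1
G1 X0.2 Y11.6
G1 X2.1 Y3.6
G1 X9.5 Y0.0
G1 X16.9 Y3.6
G1 X18.8 Y11.6
; layer 4
G0 Z4.2
G0 X18.8 Y11.6
G1 X13.6 Y18.1
G1 X5.4 Y18.1
G1 X0.2 Y11.6
G1 X2.1 Y3.6
G1 X9.5 Y0.0
G1 X16.9 Y3.6
G1 X18.8 Y11.6
; layer 5
G0 Z5.2
G0 X18.8 Y11.6
G1 X13.6 Y18.1
G1 X5.4 Y18.1
G1 X0.2 Y11.6
G1 X2.1 Y3.6
G1 X9.5 Y0.0
G1 X16.9 Y3.6
G1 X18.8 Y11.6
; layer 6
G0 Z6.2
G0 X18.8 Y11.6
G1 X13.6 Y18.1
G1 X5.4 Y18.1
G1 X0.2 Y11.6
G1 X2.1 Y3.6
G1 X9.5 Y0.0
G1 X16.9 Y3.6
G1 X18.8 Y11.6
; layer 7
G0 Z7.3
G0 X18.8 Y11.6
G1 X13.6 Y18.1
G1 X5.4 Y18.1
G1 X0.2 Y11.6
G1 X2.1 Y3.6
G1 X9.5 Y0.0
G1 X16.9 Y3.6
G1 X18.8 Y11.6
; layer 8
G0 Z8.3
G0 X18.8 Y11.6
G1 X13.6 Y18.1
G1 X5.4 Y18.1
G1 X0.2 Y11.6
G1 X2.1 Y3.6
G1 X9.5 Y0.0
G1 X16.9 Y3.6
G1 X18.8 Y11.6
M2 ; end

The solid is a regular 7-sided prism (a cylinder approximated with 7 flat sides), circumscribed radius ≈ 9.5 mm, height ≈ 8.3 mm. Slicing at Δz = 1.0 mm — 8 equal slices spanning the solid's height, so layer i sits at z = i·h/8 — gives 8 non-empty perimeters. Each is a 7-segment closed polygon; G0 lifts to the layer z and rapids to the start vertex, then G1 traces the edges.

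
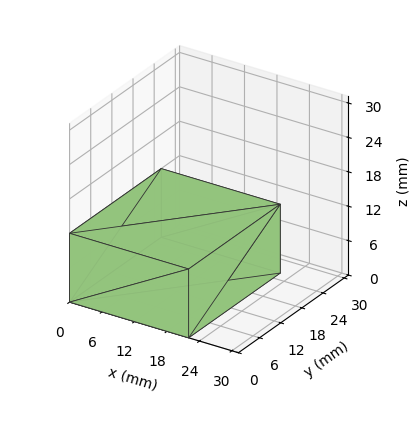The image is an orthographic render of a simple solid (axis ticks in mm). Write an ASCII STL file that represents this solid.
Reading the render: the shape is a rectangular box, roughly 22 × 26 mm footprint and 12 mm tall (dimensions read to the nearest mm from the axis ticks). For the STL, each face is triangulated and given an outward normal.

solid part
  facet normal 0.0000 0.0000 -1.0000
    outer loop
      vertex 22.00 26.00 0.00
      vertex 22.00 0.00 0.00
      vertex 0.00 0.00 0.00
    endloop
  endfacet
  facet normal 0.0000 0.0000 -1.0000
    outer loop
      vertex 0.00 26.00 0.00
      vertex 22.00 26.00 0.00
      vertex 0.00 0.00 0.00
    endloop
  endfacet
  facet normal 0.0000 0.0000 1.0000
    outer loop
      vertex 0.00 0.00 12.00
      vertex 22.00 0.00 12.00
      vertex 22.00 26.00 12.00
    endloop
  endfacet
  facet normal 0.0000 0.0000 1.0000
    outer loop
      vertex 0.00 0.00 12.00
      vertex 22.00 26.00 12.00
      vertex 0.00 26.00 12.00
    endloop
  endfacet
  facet normal 0.0000 -1.0000 0.0000
    outer loop
      vertex 0.00 0.00 0.00
      vertex 22.00 0.00 0.00
      vertex 22.00 0.00 12.00
    endloop
  endfacet
  facet normal 0.0000 -1.0000 0.0000
    outer loop
      vertex 0.00 0.00 0.00
      vertex 22.00 0.00 12.00
      vertex 0.00 0.00 12.00
    endloop
  endfacet
  facet normal 0.0000 1.0000 0.0000
    outer loop
      vertex 22.00 26.00 12.00
      vertex 22.00 26.00 0.00
      vertex 0.00 26.00 0.00
    endloop
  endfacet
  facet normal 0.0000 1.0000 0.0000
    outer loop
      vertex 0.00 26.00 12.00
      vertex 22.00 26.00 12.00
      vertex 0.00 26.00 0.00
    endloop
  endfacet
  facet normal -1.0000 0.0000 0.0000
    outer loop
      vertex 0.00 26.00 12.00
      vertex 0.00 26.00 0.00
      vertex 0.00 0.00 0.00
    endloop
  endfacet
  facet normal -1.0000 0.0000 0.0000
    outer loop
      vertex 0.00 0.00 12.00
      vertex 0.00 26.00 12.00
      vertex 0.00 0.00 0.00
    endloop
  endfacet
  facet normal 1.0000 0.0000 0.0000
    outer loop
      vertex 22.00 0.00 0.00
      vertex 22.00 26.00 0.00
      vertex 22.00 26.00 12.00
    endloop
  endfacet
  facet normal 1.0000 0.0000 0.0000
    outer loop
      vertex 22.00 0.00 0.00
      vertex 22.00 26.00 12.00
      vertex 22.00 0.00 12.00
    endloop
  endfacet
endsolid part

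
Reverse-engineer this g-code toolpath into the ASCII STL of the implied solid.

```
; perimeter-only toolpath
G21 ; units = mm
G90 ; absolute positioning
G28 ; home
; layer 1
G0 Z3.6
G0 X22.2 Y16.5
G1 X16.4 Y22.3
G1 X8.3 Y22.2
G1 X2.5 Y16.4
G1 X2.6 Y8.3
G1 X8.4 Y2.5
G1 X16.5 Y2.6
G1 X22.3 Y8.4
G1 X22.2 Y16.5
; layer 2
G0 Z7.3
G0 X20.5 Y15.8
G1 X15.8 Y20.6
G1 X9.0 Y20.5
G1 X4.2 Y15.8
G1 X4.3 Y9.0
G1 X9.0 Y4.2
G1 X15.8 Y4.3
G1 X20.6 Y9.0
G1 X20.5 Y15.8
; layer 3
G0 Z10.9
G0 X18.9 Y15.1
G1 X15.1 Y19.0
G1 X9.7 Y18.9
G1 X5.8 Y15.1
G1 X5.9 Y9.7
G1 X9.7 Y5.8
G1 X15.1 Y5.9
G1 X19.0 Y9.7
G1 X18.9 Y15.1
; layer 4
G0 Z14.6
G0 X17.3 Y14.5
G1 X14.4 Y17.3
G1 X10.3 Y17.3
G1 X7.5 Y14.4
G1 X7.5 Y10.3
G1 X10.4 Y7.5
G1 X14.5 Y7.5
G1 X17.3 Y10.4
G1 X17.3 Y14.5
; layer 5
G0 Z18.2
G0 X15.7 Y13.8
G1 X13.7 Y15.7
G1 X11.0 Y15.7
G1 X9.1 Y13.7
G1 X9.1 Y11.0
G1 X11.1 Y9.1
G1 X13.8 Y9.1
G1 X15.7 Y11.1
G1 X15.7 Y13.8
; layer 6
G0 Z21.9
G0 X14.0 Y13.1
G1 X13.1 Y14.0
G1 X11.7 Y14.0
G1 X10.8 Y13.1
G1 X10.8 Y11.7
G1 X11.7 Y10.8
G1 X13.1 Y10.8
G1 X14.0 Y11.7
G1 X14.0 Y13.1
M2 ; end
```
solid part
  facet normal 0.0000 0.0000 -1.0000
    outer loop
      vertex 7.6 23.8 0.0
      vertex 17.1 23.9 0.0
      vertex 23.8 17.2 0.0
    endloop
  endfacet
  facet normal 0.0000 0.0000 -1.0000
    outer loop
      vertex 0.9 17.1 0.0
      vertex 7.6 23.8 0.0
      vertex 23.8 17.2 0.0
    endloop
  endfacet
  facet normal 0.0000 0.0000 -1.0000
    outer loop
      vertex 1.0 7.6 0.0
      vertex 0.9 17.1 0.0
      vertex 23.8 17.2 0.0
    endloop
  endfacet
  facet normal 0.0000 0.0000 -1.0000
    outer loop
      vertex 7.7 0.9 0.0
      vertex 1.0 7.6 0.0
      vertex 23.8 17.2 0.0
    endloop
  endfacet
  facet normal 0.0000 0.0000 -1.0000
    outer loop
      vertex 17.2 1.0 0.0
      vertex 7.7 0.9 0.0
      vertex 23.8 17.2 0.0
    endloop
  endfacet
  facet normal 0.0000 0.0000 -1.0000
    outer loop
      vertex 23.9 7.7 0.0
      vertex 17.2 1.0 0.0
      vertex 23.8 17.2 0.0
    endloop
  endfacet
  facet normal 0.6450 0.6450 0.4098
    outer loop
      vertex 23.8 17.2 0.0
      vertex 17.1 23.9 0.0
      vertex 12.4 12.4 25.5
    endloop
  endfacet
  facet normal -0.0096 0.9122 0.4096
    outer loop
      vertex 17.1 23.9 0.0
      vertex 7.6 23.8 0.0
      vertex 12.4 12.4 25.5
    endloop
  endfacet
  facet normal -0.6450 0.6450 0.4098
    outer loop
      vertex 7.6 23.8 0.0
      vertex 0.9 17.1 0.0
      vertex 12.4 12.4 25.5
    endloop
  endfacet
  facet normal -0.9122 -0.0096 0.4096
    outer loop
      vertex 0.9 17.1 0.0
      vertex 1.0 7.6 0.0
      vertex 12.4 12.4 25.5
    endloop
  endfacet
  facet normal -0.6450 -0.6450 0.4098
    outer loop
      vertex 1.0 7.6 0.0
      vertex 7.7 0.9 0.0
      vertex 12.4 12.4 25.5
    endloop
  endfacet
  facet normal 0.0096 -0.9122 0.4096
    outer loop
      vertex 7.7 0.9 0.0
      vertex 17.2 1.0 0.0
      vertex 12.4 12.4 25.5
    endloop
  endfacet
  facet normal 0.6450 -0.6450 0.4098
    outer loop
      vertex 17.2 1.0 0.0
      vertex 23.9 7.7 0.0
      vertex 12.4 12.4 25.5
    endloop
  endfacet
  facet normal 0.9122 0.0096 0.4096
    outer loop
      vertex 23.9 7.7 0.0
      vertex 23.8 17.2 0.0
      vertex 12.4 12.4 25.5
    endloop
  endfacet
endsolid part

The G0 Z moves step by Δz≈3.6 mm. The G1 loops shrink linearly with z, so the solid tapers from its base footprint up to z≈25.5. Closing with a flat bottom cap and the tapered top and triangulating gives 14 facets — a regular 8-sided pyramid, base circumscribed radius ≈ 12.4 mm, apex at z ≈ 25.5 mm.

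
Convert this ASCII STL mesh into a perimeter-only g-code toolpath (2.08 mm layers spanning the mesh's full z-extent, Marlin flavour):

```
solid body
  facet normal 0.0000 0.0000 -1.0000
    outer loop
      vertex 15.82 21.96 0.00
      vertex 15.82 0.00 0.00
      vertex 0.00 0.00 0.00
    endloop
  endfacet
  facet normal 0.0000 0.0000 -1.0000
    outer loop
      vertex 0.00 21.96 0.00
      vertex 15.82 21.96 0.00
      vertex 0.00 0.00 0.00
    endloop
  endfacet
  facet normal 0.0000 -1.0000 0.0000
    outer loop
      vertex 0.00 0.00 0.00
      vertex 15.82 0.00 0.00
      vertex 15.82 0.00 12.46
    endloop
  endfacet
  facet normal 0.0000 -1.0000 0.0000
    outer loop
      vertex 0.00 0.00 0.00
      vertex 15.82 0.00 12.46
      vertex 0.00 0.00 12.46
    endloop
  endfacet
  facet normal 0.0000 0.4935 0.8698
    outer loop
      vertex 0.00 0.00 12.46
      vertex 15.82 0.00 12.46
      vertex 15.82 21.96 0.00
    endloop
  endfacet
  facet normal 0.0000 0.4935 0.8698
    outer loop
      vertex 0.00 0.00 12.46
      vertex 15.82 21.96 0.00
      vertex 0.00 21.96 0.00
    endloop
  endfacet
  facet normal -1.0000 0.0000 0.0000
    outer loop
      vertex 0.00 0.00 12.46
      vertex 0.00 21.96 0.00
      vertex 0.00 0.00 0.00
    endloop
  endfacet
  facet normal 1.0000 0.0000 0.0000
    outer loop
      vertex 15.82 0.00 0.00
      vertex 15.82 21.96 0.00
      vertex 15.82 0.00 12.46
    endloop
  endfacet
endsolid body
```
; perimeter-only toolpath
G21 ; units = mm
G90 ; absolute positioning
G28 ; home
; layer 1
G0 Z2.08
G0 X0.00 Y0.00
G1 X15.82 Y0.00
G1 X15.82 Y18.30
G1 X0.00 Y18.30
G1 X0.00 Y0.00
; layer 2
G0 Z4.15
G0 X0.00 Y0.00
G1 X15.82 Y0.00
G1 X15.82 Y14.64
G1 X0.00 Y14.64
G1 X0.00 Y0.00
; layer 3
G0 Z6.23
G0 X0.00 Y0.00
G1 X15.82 Y0.00
G1 X15.82 Y10.98
G1 X0.00 Y10.98
G1 X0.00 Y0.00
; layer 4
G0 Z8.31
G0 X0.00 Y0.00
G1 X15.82 Y0.00
G1 X15.82 Y7.32
G1 X0.00 Y7.32
G1 X0.00 Y0.00
; layer 5
G0 Z10.38
G0 X0.00 Y0.00
G1 X15.82 Y0.00
G1 X15.82 Y3.66
G1 X0.00 Y3.66
G1 X0.00 Y0.00
M2 ; end

The solid is a wedge (ramp): 15.8 × 22 mm base, rising to 12.5 mm along the y=0 edge and sloping linearly to z=0 at y=22. Slicing at Δz = 2.08 mm — 6 equal slices spanning the solid's height, so layer i sits at z = i·h/6 — gives 5 non-empty perimeters. Each is a 4-segment closed polygon; G0 lifts to the layer z and rapids to the start vertex, then G1 traces the edges. The cross-section shrinks linearly with z (the slice at the apex is degenerate and omitted).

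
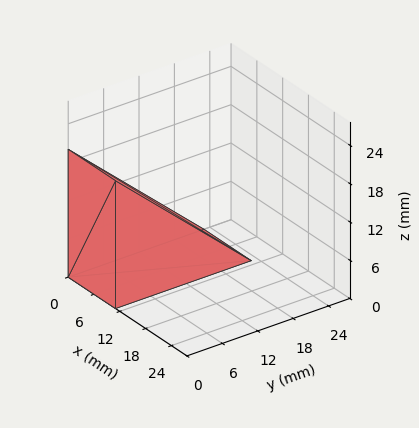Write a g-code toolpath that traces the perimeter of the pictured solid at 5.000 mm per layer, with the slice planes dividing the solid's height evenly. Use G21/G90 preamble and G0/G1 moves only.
Reading the render: the shape is a wedge (ramp): 11 × 23 mm base, rising to 20 mm along the y=0 edge and sloping linearly to z=0 at y=23 (dimensions read to the nearest mm from the axis ticks). For the g-code, the solid's height is divided into equal slices at the stated Δz and each level perimeter traced with G1 moves after a G0 lift.

; perimeter-only toolpath
G21 ; units = mm
G90 ; absolute positioning
G28 ; home
; layer 1
G0 Z5.000
G0 X0.000 Y0.000
G1 X11.000 Y0.000
G1 X11.000 Y17.250
G1 X0.000 Y17.250
G1 X0.000 Y0.000
; layer 2
G0 Z10.000
G0 X0.000 Y0.000
G1 X11.000 Y0.000
G1 X11.000 Y11.500
G1 X0.000 Y11.500
G1 X0.000 Y0.000
; layer 3
G0 Z15.000
G0 X0.000 Y0.000
G1 X11.000 Y0.000
G1 X11.000 Y5.750
G1 X0.000 Y5.750
G1 X0.000 Y0.000
M2 ; end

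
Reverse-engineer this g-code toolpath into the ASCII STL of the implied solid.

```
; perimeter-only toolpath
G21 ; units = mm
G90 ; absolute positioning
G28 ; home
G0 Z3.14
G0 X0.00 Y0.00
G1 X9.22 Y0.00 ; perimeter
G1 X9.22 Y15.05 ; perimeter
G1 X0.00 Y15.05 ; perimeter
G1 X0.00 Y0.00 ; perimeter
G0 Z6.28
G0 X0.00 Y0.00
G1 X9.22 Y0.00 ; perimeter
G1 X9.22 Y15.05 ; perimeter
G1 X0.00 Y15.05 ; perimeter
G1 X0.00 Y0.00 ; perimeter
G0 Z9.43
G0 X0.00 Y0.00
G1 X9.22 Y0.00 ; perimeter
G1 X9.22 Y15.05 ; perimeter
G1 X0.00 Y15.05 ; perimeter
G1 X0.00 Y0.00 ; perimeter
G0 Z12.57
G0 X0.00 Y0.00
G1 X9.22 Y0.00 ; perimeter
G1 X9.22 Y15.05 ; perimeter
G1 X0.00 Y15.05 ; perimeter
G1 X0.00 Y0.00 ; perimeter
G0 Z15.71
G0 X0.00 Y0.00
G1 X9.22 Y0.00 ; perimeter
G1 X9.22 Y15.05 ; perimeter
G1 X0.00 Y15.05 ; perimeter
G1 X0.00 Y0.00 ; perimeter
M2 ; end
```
solid part
  facet normal 0.0000 0.0000 -1.0000
    outer loop
      vertex 9.22 15.05 0.00
      vertex 9.22 0.00 0.00
      vertex 0.00 0.00 0.00
    endloop
  endfacet
  facet normal 0.0000 0.0000 -1.0000
    outer loop
      vertex 0.00 15.05 0.00
      vertex 9.22 15.05 0.00
      vertex 0.00 0.00 0.00
    endloop
  endfacet
  facet normal 0.0000 0.0000 1.0000
    outer loop
      vertex 0.00 0.00 15.71
      vertex 9.22 0.00 15.71
      vertex 9.22 15.05 15.71
    endloop
  endfacet
  facet normal 0.0000 0.0000 1.0000
    outer loop
      vertex 0.00 0.00 15.71
      vertex 9.22 15.05 15.71
      vertex 0.00 15.05 15.71
    endloop
  endfacet
  facet normal 0.0000 -1.0000 0.0000
    outer loop
      vertex 0.00 0.00 0.00
      vertex 9.22 0.00 0.00
      vertex 9.22 0.00 15.71
    endloop
  endfacet
  facet normal 0.0000 -1.0000 0.0000
    outer loop
      vertex 0.00 0.00 0.00
      vertex 9.22 0.00 15.71
      vertex 0.00 0.00 15.71
    endloop
  endfacet
  facet normal 0.0000 1.0000 0.0000
    outer loop
      vertex 9.22 15.05 15.71
      vertex 9.22 15.05 0.00
      vertex 0.00 15.05 0.00
    endloop
  endfacet
  facet normal 0.0000 1.0000 0.0000
    outer loop
      vertex 0.00 15.05 15.71
      vertex 9.22 15.05 15.71
      vertex 0.00 15.05 0.00
    endloop
  endfacet
  facet normal -1.0000 0.0000 0.0000
    outer loop
      vertex 0.00 15.05 15.71
      vertex 0.00 15.05 0.00
      vertex 0.00 0.00 0.00
    endloop
  endfacet
  facet normal -1.0000 0.0000 0.0000
    outer loop
      vertex 0.00 0.00 15.71
      vertex 0.00 15.05 15.71
      vertex 0.00 0.00 0.00
    endloop
  endfacet
  facet normal 1.0000 0.0000 0.0000
    outer loop
      vertex 9.22 0.00 0.00
      vertex 9.22 15.05 0.00
      vertex 9.22 15.05 15.71
    endloop
  endfacet
  facet normal 1.0000 0.0000 0.0000
    outer loop
      vertex 9.22 0.00 0.00
      vertex 9.22 15.05 15.71
      vertex 9.22 0.00 15.71
    endloop
  endfacet
endsolid part

The G0 Z moves step by Δz≈3.14 mm. Every layer's G1 loop is the same polygon, so the solid is a straight extrusion of it from z=0 to z≈15.7. Closing with flat bottom and top caps and triangulating gives 12 facets — a rectangular box, roughly 9.22 × 15.1 mm footprint and 15.7 mm tall.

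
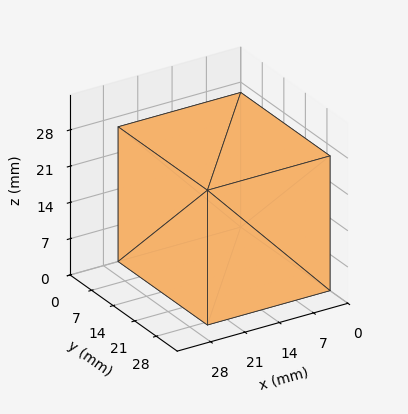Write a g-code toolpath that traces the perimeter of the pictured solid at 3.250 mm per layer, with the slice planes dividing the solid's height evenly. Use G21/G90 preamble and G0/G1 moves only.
Reading the render: the shape is a rectangular box, roughly 25 × 29 mm footprint and 26 mm tall (dimensions read to the nearest mm from the axis ticks). For the g-code, the solid's height is divided into equal slices at the stated Δz and each level perimeter traced with G1 moves after a G0 lift.

; perimeter-only toolpath
G21 ; units = mm
G90 ; absolute positioning
G28 ; home
; layer 1
G0 Z3.250
G0 X0.000 Y0.000
G1 X25.000 Y0.000
G1 X25.000 Y29.000
G1 X0.000 Y29.000
G1 X0.000 Y0.000
; layer 2
G0 Z6.500
G0 X0.000 Y0.000
G1 X25.000 Y0.000
G1 X25.000 Y29.000
G1 X0.000 Y29.000
G1 X0.000 Y0.000
; layer 3
G0 Z9.750
G0 X0.000 Y0.000
G1 X25.000 Y0.000
G1 X25.000 Y29.000
G1 X0.000 Y29.000
G1 X0.000 Y0.000
; layer 4
G0 Z13.000
G0 X0.000 Y0.000
G1 X25.000 Y0.000
G1 X25.000 Y29.000
G1 X0.000 Y29.000
G1 X0.000 Y0.000
; layer 5
G0 Z16.250
G0 X0.000 Y0.000
G1 X25.000 Y0.000
G1 X25.000 Y29.000
G1 X0.000 Y29.000
G1 X0.000 Y0.000
; layer 6
G0 Z19.500
G0 X0.000 Y0.000
G1 X25.000 Y0.000
G1 X25.000 Y29.000
G1 X0.000 Y29.000
G1 X0.000 Y0.000
; layer 7
G0 Z22.750
G0 X0.000 Y0.000
G1 X25.000 Y0.000
G1 X25.000 Y29.000
G1 X0.000 Y29.000
G1 X0.000 Y0.000
; layer 8
G0 Z26.000
G0 X0.000 Y0.000
G1 X25.000 Y0.000
G1 X25.000 Y29.000
G1 X0.000 Y29.000
G1 X0.000 Y0.000
M2 ; end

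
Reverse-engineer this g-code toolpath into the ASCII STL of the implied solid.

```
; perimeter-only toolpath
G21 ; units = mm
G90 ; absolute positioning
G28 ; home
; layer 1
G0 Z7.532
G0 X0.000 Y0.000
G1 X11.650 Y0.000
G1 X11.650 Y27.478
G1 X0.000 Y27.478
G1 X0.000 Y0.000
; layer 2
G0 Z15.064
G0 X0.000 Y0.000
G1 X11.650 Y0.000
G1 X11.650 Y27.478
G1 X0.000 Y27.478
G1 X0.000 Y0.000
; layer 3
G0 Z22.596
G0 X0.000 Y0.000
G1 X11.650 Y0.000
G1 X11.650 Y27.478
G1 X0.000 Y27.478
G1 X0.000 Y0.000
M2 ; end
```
solid part
  facet normal 0.0000 0.0000 -1.0000
    outer loop
      vertex 11.650 27.478 0.000
      vertex 11.650 0.000 0.000
      vertex 0.000 0.000 0.000
    endloop
  endfacet
  facet normal 0.0000 0.0000 -1.0000
    outer loop
      vertex 0.000 27.478 0.000
      vertex 11.650 27.478 0.000
      vertex 0.000 0.000 0.000
    endloop
  endfacet
  facet normal 0.0000 0.0000 1.0000
    outer loop
      vertex 0.000 0.000 22.596
      vertex 11.650 0.000 22.596
      vertex 11.650 27.478 22.596
    endloop
  endfacet
  facet normal 0.0000 0.0000 1.0000
    outer loop
      vertex 0.000 0.000 22.596
      vertex 11.650 27.478 22.596
      vertex 0.000 27.478 22.596
    endloop
  endfacet
  facet normal 0.0000 -1.0000 0.0000
    outer loop
      vertex 0.000 0.000 0.000
      vertex 11.650 0.000 0.000
      vertex 11.650 0.000 22.596
    endloop
  endfacet
  facet normal 0.0000 -1.0000 0.0000
    outer loop
      vertex 0.000 0.000 0.000
      vertex 11.650 0.000 22.596
      vertex 0.000 0.000 22.596
    endloop
  endfacet
  facet normal 0.0000 1.0000 0.0000
    outer loop
      vertex 11.650 27.478 22.596
      vertex 11.650 27.478 0.000
      vertex 0.000 27.478 0.000
    endloop
  endfacet
  facet normal 0.0000 1.0000 0.0000
    outer loop
      vertex 0.000 27.478 22.596
      vertex 11.650 27.478 22.596
      vertex 0.000 27.478 0.000
    endloop
  endfacet
  facet normal -1.0000 0.0000 0.0000
    outer loop
      vertex 0.000 27.478 22.596
      vertex 0.000 27.478 0.000
      vertex 0.000 0.000 0.000
    endloop
  endfacet
  facet normal -1.0000 0.0000 0.0000
    outer loop
      vertex 0.000 0.000 22.596
      vertex 0.000 27.478 22.596
      vertex 0.000 0.000 0.000
    endloop
  endfacet
  facet normal 1.0000 0.0000 0.0000
    outer loop
      vertex 11.650 0.000 0.000
      vertex 11.650 27.478 0.000
      vertex 11.650 27.478 22.596
    endloop
  endfacet
  facet normal 1.0000 0.0000 0.0000
    outer loop
      vertex 11.650 0.000 0.000
      vertex 11.650 27.478 22.596
      vertex 11.650 0.000 22.596
    endloop
  endfacet
endsolid part

The G0 Z moves step by Δz≈7.532 mm. Every layer's G1 loop is the same polygon, so the solid is a straight extrusion of it from z=0 to z≈22.6. Closing with flat bottom and top caps and triangulating gives 12 facets — a rectangular box, roughly 11.7 × 27.5 mm footprint and 22.6 mm tall.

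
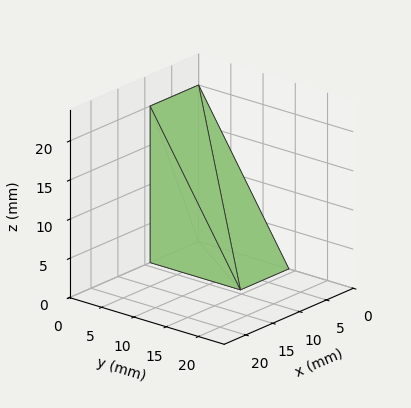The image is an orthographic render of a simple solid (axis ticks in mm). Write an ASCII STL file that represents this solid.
Reading the render: the shape is a wedge (ramp): 9 × 14 mm base, rising to 20 mm along the y=0 edge and sloping linearly to z=0 at y=14 (dimensions read to the nearest mm from the axis ticks). For the STL, each face is triangulated and given an outward normal.

solid part
  facet normal 0.0000 0.0000 -1.0000
    outer loop
      vertex 9.000 14.000 0.000
      vertex 9.000 0.000 0.000
      vertex 0.000 0.000 0.000
    endloop
  endfacet
  facet normal 0.0000 0.0000 -1.0000
    outer loop
      vertex 0.000 14.000 0.000
      vertex 9.000 14.000 0.000
      vertex 0.000 0.000 0.000
    endloop
  endfacet
  facet normal 0.0000 -1.0000 0.0000
    outer loop
      vertex 0.000 0.000 0.000
      vertex 9.000 0.000 0.000
      vertex 9.000 0.000 20.000
    endloop
  endfacet
  facet normal 0.0000 -1.0000 0.0000
    outer loop
      vertex 0.000 0.000 0.000
      vertex 9.000 0.000 20.000
      vertex 0.000 0.000 20.000
    endloop
  endfacet
  facet normal 0.0000 0.8192 0.5735
    outer loop
      vertex 0.000 0.000 20.000
      vertex 9.000 0.000 20.000
      vertex 9.000 14.000 0.000
    endloop
  endfacet
  facet normal 0.0000 0.8192 0.5735
    outer loop
      vertex 0.000 0.000 20.000
      vertex 9.000 14.000 0.000
      vertex 0.000 14.000 0.000
    endloop
  endfacet
  facet normal -1.0000 0.0000 0.0000
    outer loop
      vertex 0.000 0.000 20.000
      vertex 0.000 14.000 0.000
      vertex 0.000 0.000 0.000
    endloop
  endfacet
  facet normal 1.0000 0.0000 0.0000
    outer loop
      vertex 9.000 0.000 0.000
      vertex 9.000 14.000 0.000
      vertex 9.000 0.000 20.000
    endloop
  endfacet
endsolid part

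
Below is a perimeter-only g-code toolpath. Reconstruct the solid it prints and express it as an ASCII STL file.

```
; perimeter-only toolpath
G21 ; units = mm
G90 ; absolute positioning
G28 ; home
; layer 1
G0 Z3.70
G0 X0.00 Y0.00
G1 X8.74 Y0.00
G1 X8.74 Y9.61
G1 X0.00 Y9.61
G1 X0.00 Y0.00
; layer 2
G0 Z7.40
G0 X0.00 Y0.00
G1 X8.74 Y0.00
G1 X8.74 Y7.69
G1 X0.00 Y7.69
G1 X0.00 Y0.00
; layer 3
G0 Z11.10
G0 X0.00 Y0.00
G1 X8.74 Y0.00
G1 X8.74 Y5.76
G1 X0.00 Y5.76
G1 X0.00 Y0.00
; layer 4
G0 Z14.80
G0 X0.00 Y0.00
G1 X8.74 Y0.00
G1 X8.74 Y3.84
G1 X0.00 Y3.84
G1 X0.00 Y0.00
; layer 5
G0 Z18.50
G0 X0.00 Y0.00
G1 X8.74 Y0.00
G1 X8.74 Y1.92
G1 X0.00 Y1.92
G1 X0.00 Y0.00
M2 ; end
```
solid part
  facet normal 0.0000 0.0000 -1.0000
    outer loop
      vertex 8.74 11.53 0.00
      vertex 8.74 0.00 0.00
      vertex 0.00 0.00 0.00
    endloop
  endfacet
  facet normal 0.0000 0.0000 -1.0000
    outer loop
      vertex 0.00 11.53 0.00
      vertex 8.74 11.53 0.00
      vertex 0.00 0.00 0.00
    endloop
  endfacet
  facet normal 0.0000 -1.0000 0.0000
    outer loop
      vertex 0.00 0.00 0.00
      vertex 8.74 0.00 0.00
      vertex 8.74 0.00 22.20
    endloop
  endfacet
  facet normal 0.0000 -1.0000 0.0000
    outer loop
      vertex 0.00 0.00 0.00
      vertex 8.74 0.00 22.20
      vertex 0.00 0.00 22.20
    endloop
  endfacet
  facet normal 0.0000 0.8874 0.4609
    outer loop
      vertex 0.00 0.00 22.20
      vertex 8.74 0.00 22.20
      vertex 8.74 11.53 0.00
    endloop
  endfacet
  facet normal 0.0000 0.8874 0.4609
    outer loop
      vertex 0.00 0.00 22.20
      vertex 8.74 11.53 0.00
      vertex 0.00 11.53 0.00
    endloop
  endfacet
  facet normal -1.0000 0.0000 0.0000
    outer loop
      vertex 0.00 0.00 22.20
      vertex 0.00 11.53 0.00
      vertex 0.00 0.00 0.00
    endloop
  endfacet
  facet normal 1.0000 0.0000 0.0000
    outer loop
      vertex 8.74 0.00 0.00
      vertex 8.74 11.53 0.00
      vertex 8.74 0.00 22.20
    endloop
  endfacet
endsolid part

The G0 Z moves step by Δz≈3.70 mm. The G1 loops shrink linearly with z, so the solid tapers from its base footprint up to z≈22.2. Closing with a flat bottom cap and the tapered top and triangulating gives 8 facets — a wedge (ramp): 8.74 × 11.5 mm base, rising to 22.2 mm along the y=0 edge and sloping linearly to z=0 at y=11.5.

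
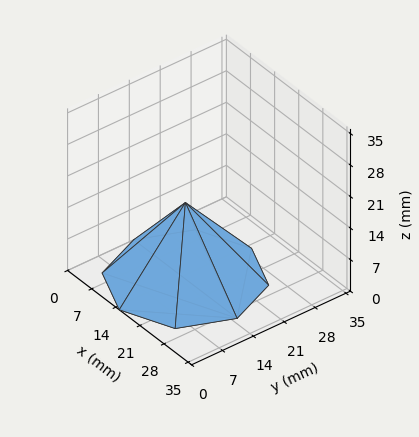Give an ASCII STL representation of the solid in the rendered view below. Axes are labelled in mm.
Reading the render: the shape is a regular 8-sided pyramid, base circumscribed radius ≈ 15 mm, apex at z ≈ 17 mm (dimensions read to the nearest mm from the axis ticks). For the STL, each face is triangulated and given an outward normal.

solid part
  facet normal 0.0000 0.0000 -1.0000
    outer loop
      vertex 15.0 30.0 0.0
      vertex 25.6 25.6 0.0
      vertex 30.0 15.0 0.0
    endloop
  endfacet
  facet normal 0.0000 0.0000 -1.0000
    outer loop
      vertex 4.4 25.6 0.0
      vertex 15.0 30.0 0.0
      vertex 30.0 15.0 0.0
    endloop
  endfacet
  facet normal 0.0000 0.0000 -1.0000
    outer loop
      vertex 0.0 15.0 0.0
      vertex 4.4 25.6 0.0
      vertex 30.0 15.0 0.0
    endloop
  endfacet
  facet normal 0.0000 0.0000 -1.0000
    outer loop
      vertex 4.4 4.4 0.0
      vertex 0.0 15.0 0.0
      vertex 30.0 15.0 0.0
    endloop
  endfacet
  facet normal 0.0000 0.0000 -1.0000
    outer loop
      vertex 15.0 0.0 0.0
      vertex 4.4 4.4 0.0
      vertex 30.0 15.0 0.0
    endloop
  endfacet
  facet normal 0.0000 0.0000 -1.0000
    outer loop
      vertex 25.6 4.4 0.0
      vertex 15.0 0.0 0.0
      vertex 30.0 15.0 0.0
    endloop
  endfacet
  facet normal 0.7160 0.2972 0.6317
    outer loop
      vertex 30.0 15.0 0.0
      vertex 25.6 25.6 0.0
      vertex 15.0 15.0 17.0
    endloop
  endfacet
  facet normal 0.2972 0.7160 0.6317
    outer loop
      vertex 25.6 25.6 0.0
      vertex 15.0 30.0 0.0
      vertex 15.0 15.0 17.0
    endloop
  endfacet
  facet normal -0.2972 0.7160 0.6317
    outer loop
      vertex 15.0 30.0 0.0
      vertex 4.4 25.6 0.0
      vertex 15.0 15.0 17.0
    endloop
  endfacet
  facet normal -0.7160 0.2972 0.6317
    outer loop
      vertex 4.4 25.6 0.0
      vertex 0.0 15.0 0.0
      vertex 15.0 15.0 17.0
    endloop
  endfacet
  facet normal -0.7160 -0.2972 0.6317
    outer loop
      vertex 0.0 15.0 0.0
      vertex 4.4 4.4 0.0
      vertex 15.0 15.0 17.0
    endloop
  endfacet
  facet normal -0.2972 -0.7160 0.6317
    outer loop
      vertex 4.4 4.4 0.0
      vertex 15.0 0.0 0.0
      vertex 15.0 15.0 17.0
    endloop
  endfacet
  facet normal 0.2972 -0.7160 0.6317
    outer loop
      vertex 15.0 0.0 0.0
      vertex 25.6 4.4 0.0
      vertex 15.0 15.0 17.0
    endloop
  endfacet
  facet normal 0.7160 -0.2972 0.6317
    outer loop
      vertex 25.6 4.4 0.0
      vertex 30.0 15.0 0.0
      vertex 15.0 15.0 17.0
    endloop
  endfacet
endsolid part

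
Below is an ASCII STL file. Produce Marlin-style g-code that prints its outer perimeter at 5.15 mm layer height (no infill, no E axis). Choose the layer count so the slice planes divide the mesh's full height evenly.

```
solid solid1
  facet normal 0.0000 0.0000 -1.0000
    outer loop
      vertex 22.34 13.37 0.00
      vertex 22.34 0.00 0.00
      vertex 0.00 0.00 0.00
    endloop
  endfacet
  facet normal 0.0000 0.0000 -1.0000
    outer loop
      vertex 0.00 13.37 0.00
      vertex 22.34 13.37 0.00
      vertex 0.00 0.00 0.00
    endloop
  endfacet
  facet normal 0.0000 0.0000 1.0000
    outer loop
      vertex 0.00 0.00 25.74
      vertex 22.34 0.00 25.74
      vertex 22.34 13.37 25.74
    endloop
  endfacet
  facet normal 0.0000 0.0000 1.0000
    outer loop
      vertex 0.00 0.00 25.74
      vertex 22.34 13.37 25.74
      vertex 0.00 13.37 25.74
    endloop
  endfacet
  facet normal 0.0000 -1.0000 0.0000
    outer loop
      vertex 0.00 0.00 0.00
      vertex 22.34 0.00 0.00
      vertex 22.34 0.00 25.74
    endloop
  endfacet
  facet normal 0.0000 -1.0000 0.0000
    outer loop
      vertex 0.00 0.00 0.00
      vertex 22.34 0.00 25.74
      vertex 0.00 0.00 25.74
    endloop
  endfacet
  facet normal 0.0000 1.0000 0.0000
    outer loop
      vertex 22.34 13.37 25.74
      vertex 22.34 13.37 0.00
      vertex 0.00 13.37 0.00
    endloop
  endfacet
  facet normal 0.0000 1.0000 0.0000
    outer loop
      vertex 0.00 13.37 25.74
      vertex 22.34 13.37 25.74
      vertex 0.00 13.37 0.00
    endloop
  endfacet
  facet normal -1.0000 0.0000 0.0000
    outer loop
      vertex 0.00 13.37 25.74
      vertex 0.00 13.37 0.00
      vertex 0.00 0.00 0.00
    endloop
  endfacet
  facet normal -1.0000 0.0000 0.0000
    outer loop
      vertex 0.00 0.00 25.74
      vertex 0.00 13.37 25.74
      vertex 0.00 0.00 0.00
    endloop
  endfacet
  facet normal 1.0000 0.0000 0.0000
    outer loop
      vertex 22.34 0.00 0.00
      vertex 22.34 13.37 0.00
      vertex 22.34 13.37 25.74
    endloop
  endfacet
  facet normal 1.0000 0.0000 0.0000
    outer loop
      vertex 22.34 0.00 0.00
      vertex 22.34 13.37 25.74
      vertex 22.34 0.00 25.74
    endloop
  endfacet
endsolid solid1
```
; perimeter-only toolpath
G21 ; units = mm
G90 ; absolute positioning
G28 ; home
; layer 1
G0 Z5.15
G0 X0.00 Y0.00
G1 X22.34 Y0.00
G1 X22.34 Y13.37
G1 X0.00 Y13.37
G1 X0.00 Y0.00
; layer 2
G0 Z10.30
G0 X0.00 Y0.00
G1 X22.34 Y0.00
G1 X22.34 Y13.37
G1 X0.00 Y13.37
G1 X0.00 Y0.00
; layer 3
G0 Z15.44
G0 X0.00 Y0.00
G1 X22.34 Y0.00
G1 X22.34 Y13.37
G1 X0.00 Y13.37
G1 X0.00 Y0.00
; layer 4
G0 Z20.59
G0 X0.00 Y0.00
G1 X22.34 Y0.00
G1 X22.34 Y13.37
G1 X0.00 Y13.37
G1 X0.00 Y0.00
; layer 5
G0 Z25.74
G0 X0.00 Y0.00
G1 X22.34 Y0.00
G1 X22.34 Y13.37
G1 X0.00 Y13.37
G1 X0.00 Y0.00
M2 ; end

The solid is a rectangular box, roughly 22.3 × 13.4 mm footprint and 25.7 mm tall. Slicing at Δz = 5.15 mm — 5 equal slices spanning the solid's height, so layer i sits at z = i·h/5 — gives 5 non-empty perimeters. Each is a 4-segment closed polygon; G0 lifts to the layer z and rapids to the start vertex, then G1 traces the edges.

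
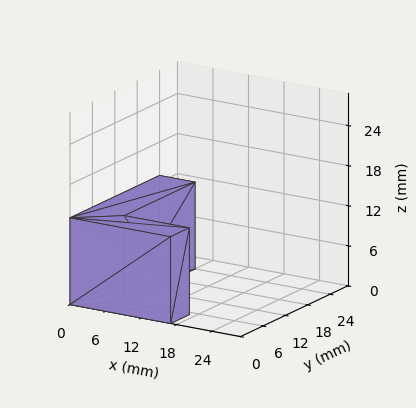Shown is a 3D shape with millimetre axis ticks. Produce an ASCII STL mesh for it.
Reading the render: the shape is an L-shaped prism: outer 17 × 24 mm, arm thicknesses ≈ 5 mm (horizontal) and 6 mm (vertical), extruded 13 mm in z (dimensions read to the nearest mm from the axis ticks). For the STL, each face is triangulated and given an outward normal.

solid part
  facet normal 0.0000 0.0000 -1.0000
    outer loop
      vertex 17.00 5.00 0.00
      vertex 17.00 0.00 0.00
      vertex 0.00 0.00 0.00
    endloop
  endfacet
  facet normal 0.0000 0.0000 -1.0000
    outer loop
      vertex 6.00 5.00 0.00
      vertex 17.00 5.00 0.00
      vertex 0.00 0.00 0.00
    endloop
  endfacet
  facet normal 0.0000 0.0000 -1.0000
    outer loop
      vertex 6.00 24.00 0.00
      vertex 6.00 5.00 0.00
      vertex 0.00 0.00 0.00
    endloop
  endfacet
  facet normal 0.0000 0.0000 -1.0000
    outer loop
      vertex 0.00 24.00 0.00
      vertex 6.00 24.00 0.00
      vertex 0.00 0.00 0.00
    endloop
  endfacet
  facet normal 0.0000 0.0000 1.0000
    outer loop
      vertex 0.00 0.00 13.00
      vertex 17.00 0.00 13.00
      vertex 17.00 5.00 13.00
    endloop
  endfacet
  facet normal 0.0000 0.0000 1.0000
    outer loop
      vertex 0.00 0.00 13.00
      vertex 17.00 5.00 13.00
      vertex 6.00 5.00 13.00
    endloop
  endfacet
  facet normal 0.0000 0.0000 1.0000
    outer loop
      vertex 0.00 0.00 13.00
      vertex 6.00 5.00 13.00
      vertex 6.00 24.00 13.00
    endloop
  endfacet
  facet normal 0.0000 0.0000 1.0000
    outer loop
      vertex 0.00 0.00 13.00
      vertex 6.00 24.00 13.00
      vertex 0.00 24.00 13.00
    endloop
  endfacet
  facet normal 0.0000 -1.0000 0.0000
    outer loop
      vertex 0.00 0.00 0.00
      vertex 17.00 0.00 0.00
      vertex 17.00 0.00 13.00
    endloop
  endfacet
  facet normal 0.0000 -1.0000 0.0000
    outer loop
      vertex 0.00 0.00 0.00
      vertex 17.00 0.00 13.00
      vertex 0.00 0.00 13.00
    endloop
  endfacet
  facet normal 1.0000 0.0000 0.0000
    outer loop
      vertex 17.00 0.00 0.00
      vertex 17.00 5.00 0.00
      vertex 17.00 5.00 13.00
    endloop
  endfacet
  facet normal 1.0000 0.0000 0.0000
    outer loop
      vertex 17.00 0.00 0.00
      vertex 17.00 5.00 13.00
      vertex 17.00 0.00 13.00
    endloop
  endfacet
  facet normal 0.0000 1.0000 0.0000
    outer loop
      vertex 17.00 5.00 0.00
      vertex 6.00 5.00 0.00
      vertex 6.00 5.00 13.00
    endloop
  endfacet
  facet normal 0.0000 1.0000 0.0000
    outer loop
      vertex 17.00 5.00 0.00
      vertex 6.00 5.00 13.00
      vertex 17.00 5.00 13.00
    endloop
  endfacet
  facet normal 1.0000 0.0000 0.0000
    outer loop
      vertex 6.00 5.00 0.00
      vertex 6.00 24.00 0.00
      vertex 6.00 24.00 13.00
    endloop
  endfacet
  facet normal 1.0000 0.0000 0.0000
    outer loop
      vertex 6.00 5.00 0.00
      vertex 6.00 24.00 13.00
      vertex 6.00 5.00 13.00
    endloop
  endfacet
  facet normal 0.0000 1.0000 0.0000
    outer loop
      vertex 6.00 24.00 0.00
      vertex 0.00 24.00 0.00
      vertex 0.00 24.00 13.00
    endloop
  endfacet
  facet normal 0.0000 1.0000 0.0000
    outer loop
      vertex 6.00 24.00 0.00
      vertex 0.00 24.00 13.00
      vertex 6.00 24.00 13.00
    endloop
  endfacet
  facet normal -1.0000 0.0000 0.0000
    outer loop
      vertex 0.00 24.00 0.00
      vertex 0.00 0.00 0.00
      vertex 0.00 0.00 13.00
    endloop
  endfacet
  facet normal -1.0000 0.0000 0.0000
    outer loop
      vertex 0.00 24.00 0.00
      vertex 0.00 0.00 13.00
      vertex 0.00 24.00 13.00
    endloop
  endfacet
endsolid part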